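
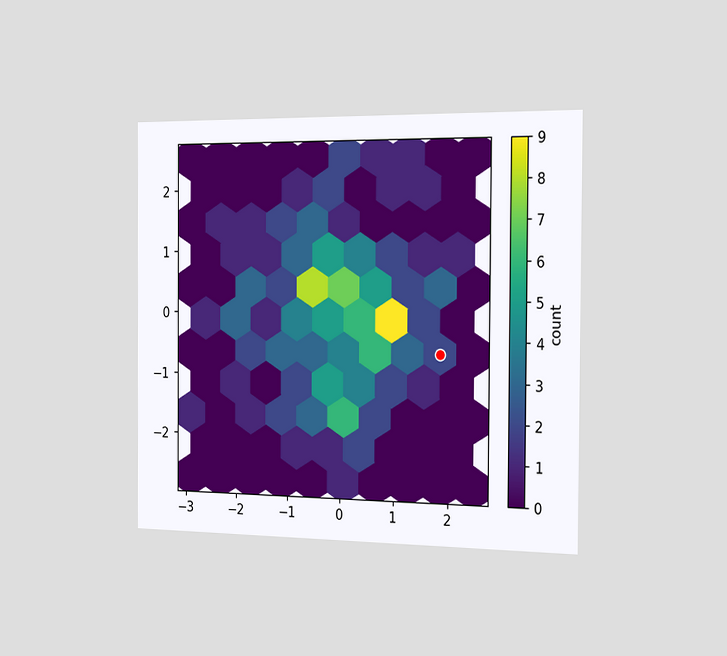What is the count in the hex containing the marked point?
2

The chart is viewed slightly from the right. The marked hex reads 2 on the colorbar.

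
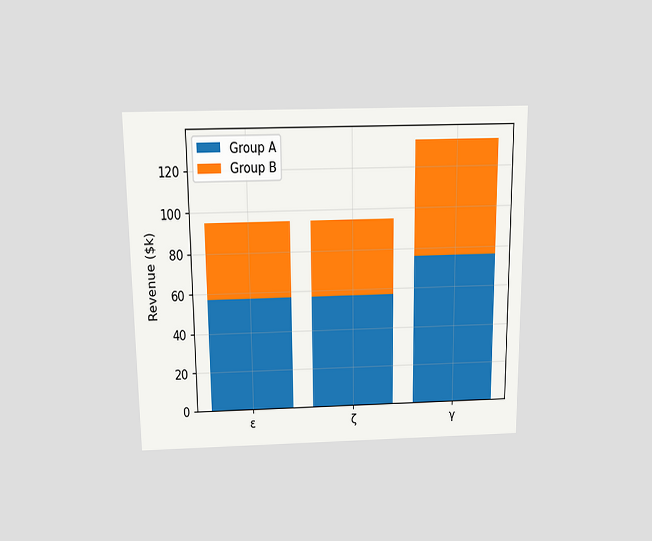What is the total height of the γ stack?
$133k

The chart is viewed slightly from above. The γ stack's top reaches $133k on the y-axis.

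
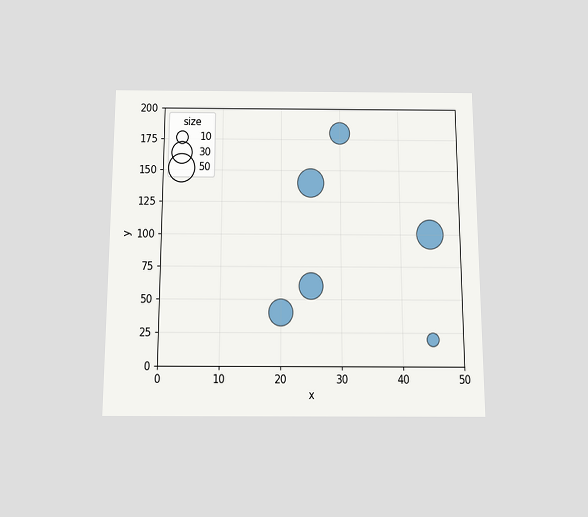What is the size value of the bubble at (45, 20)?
10

The chart is viewed slightly from below. Matching the bubble at (45, 20) against the size legend gives 10.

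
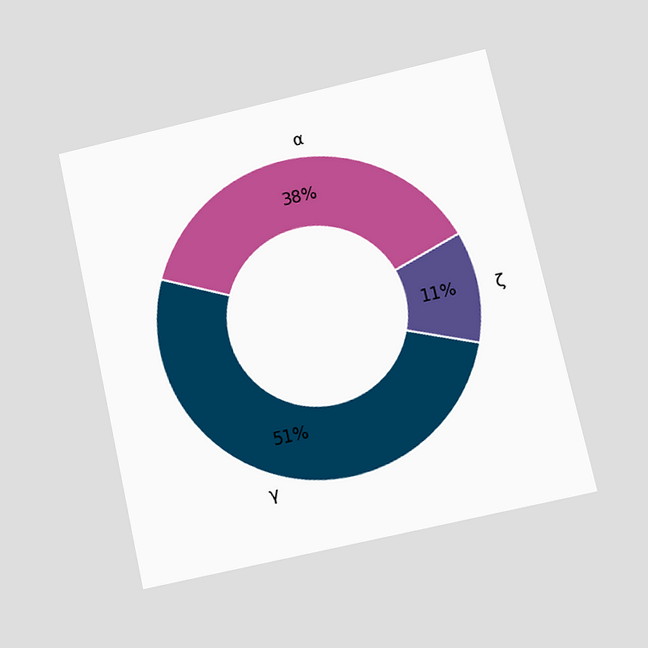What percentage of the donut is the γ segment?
The chart is tilted about 13° counter-clockwise and viewed at a slight angle. The γ segment takes up 51% of the ring.

51%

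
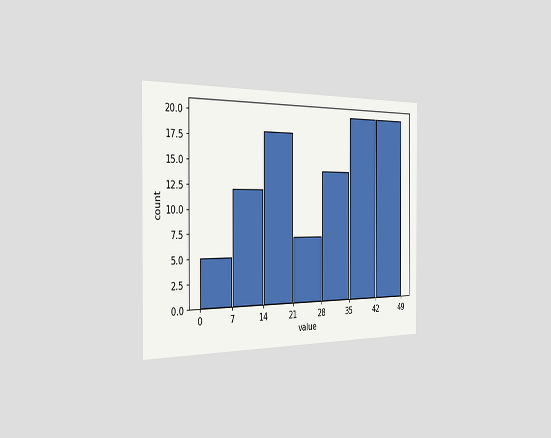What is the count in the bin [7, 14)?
The chart is viewed slightly from the left. The [7, 14) bin has height 12.

12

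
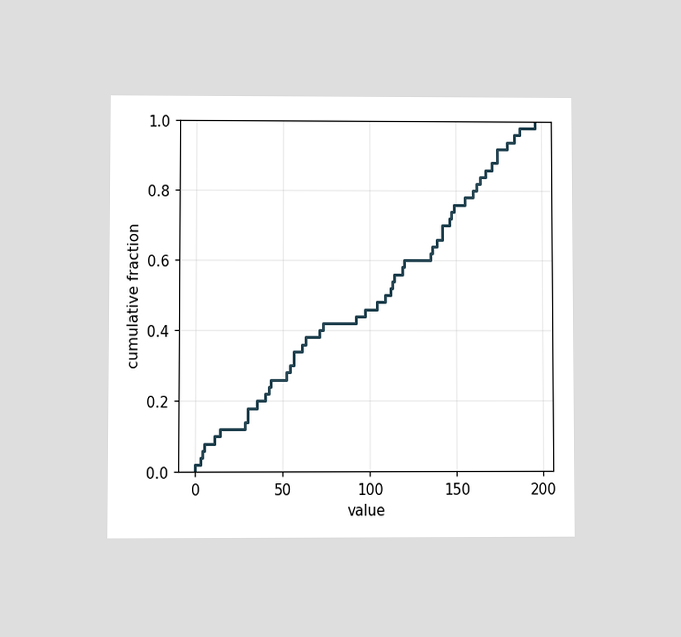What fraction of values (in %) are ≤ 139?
66%

The chart is viewed at a slight angle. At x=139 the ECDF step is at 66%.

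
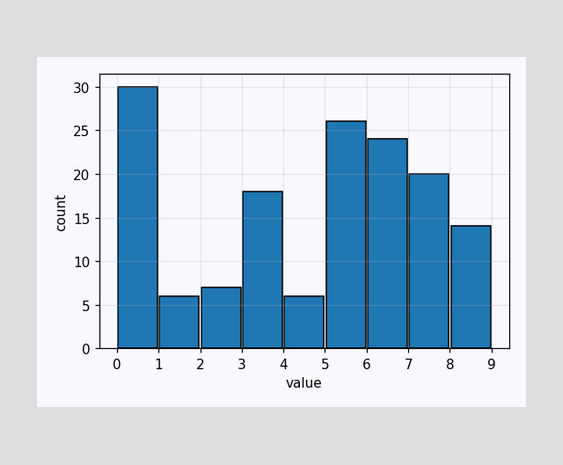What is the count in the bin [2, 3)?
7

The [2, 3) bin has height 7.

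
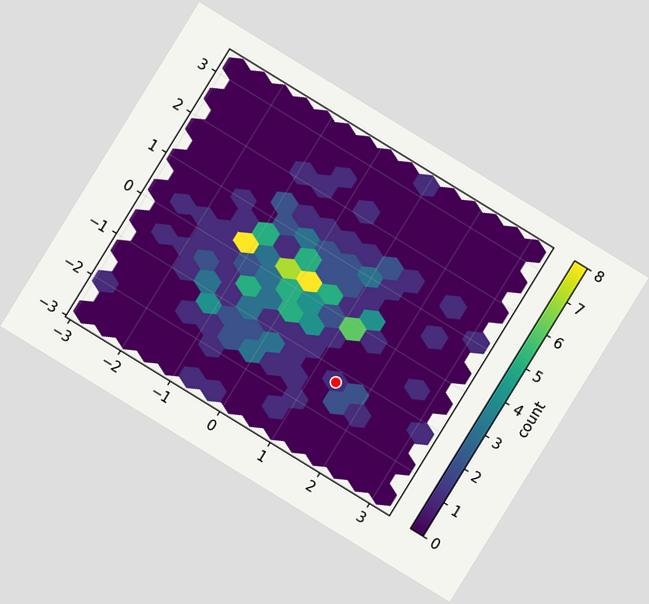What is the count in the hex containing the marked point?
1

The chart is tilted about 32° clockwise. The marked hex reads 1 on the colorbar.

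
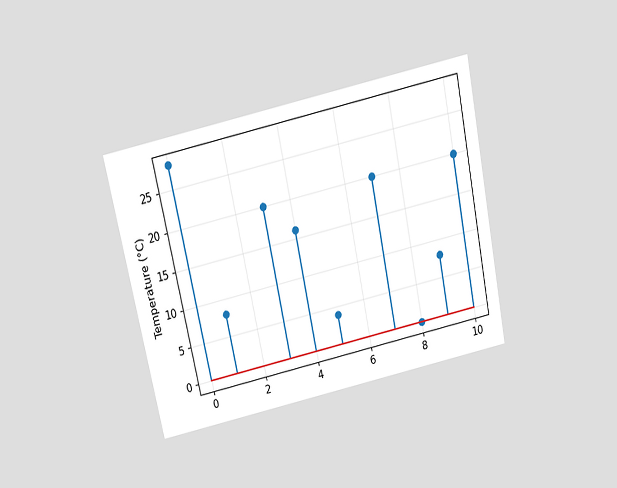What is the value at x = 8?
0°C

The chart is tilted about 12° counter-clockwise and viewed slightly from above. The stem at x=8 reaches 0°C.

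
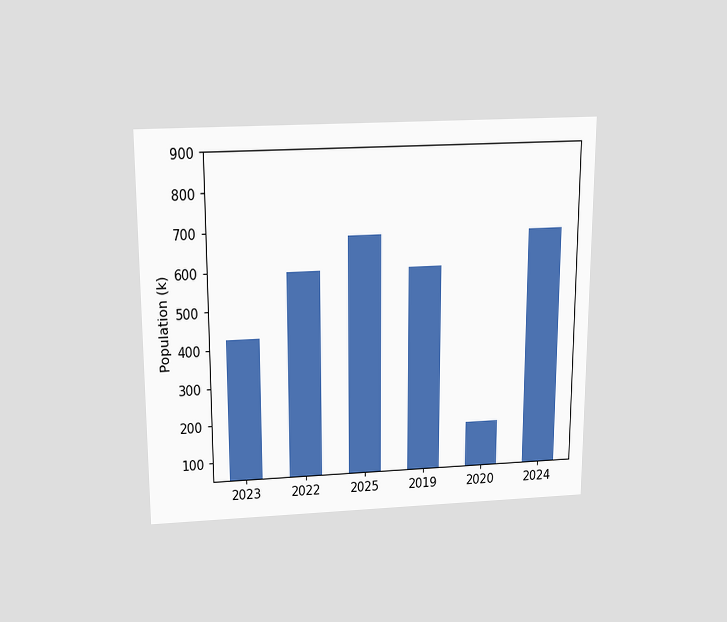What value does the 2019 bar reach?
595k

The chart is viewed slightly from above. Reading along the chart's y-axis, the 2019 bar reaches 595k.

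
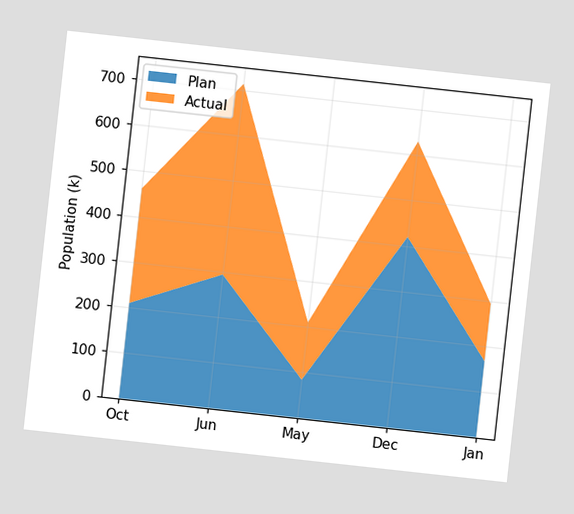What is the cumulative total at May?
210k

The chart is tilted about 6° clockwise. The stacked total at May reaches 210k.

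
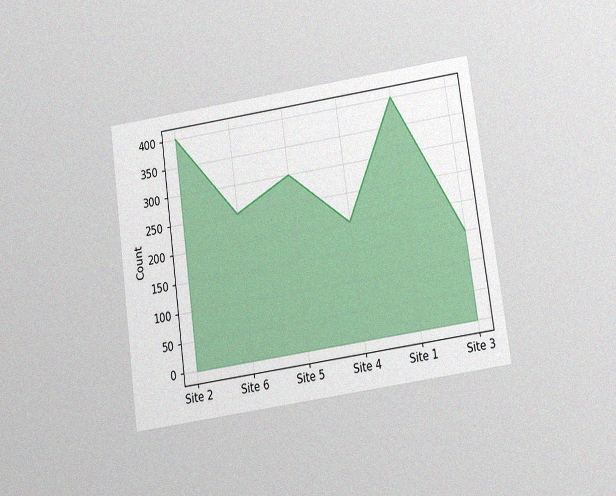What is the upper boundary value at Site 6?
The chart is tilted about 8° counter-clockwise and viewed slightly from below, with some photo noise. At Site 6 the upper boundary is at 250.

250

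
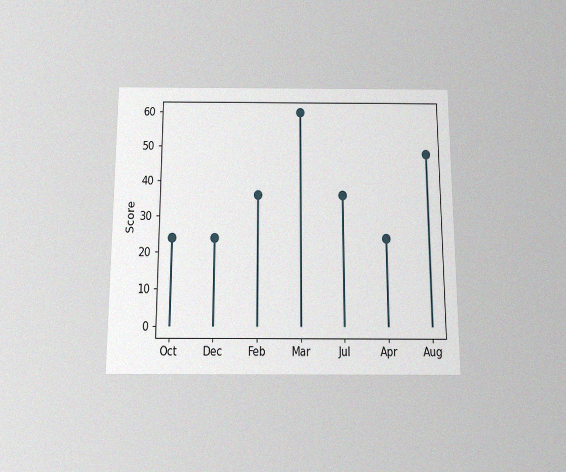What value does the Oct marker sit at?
The chart is viewed slightly from below, with some photo noise. The Oct marker sits at 24.

24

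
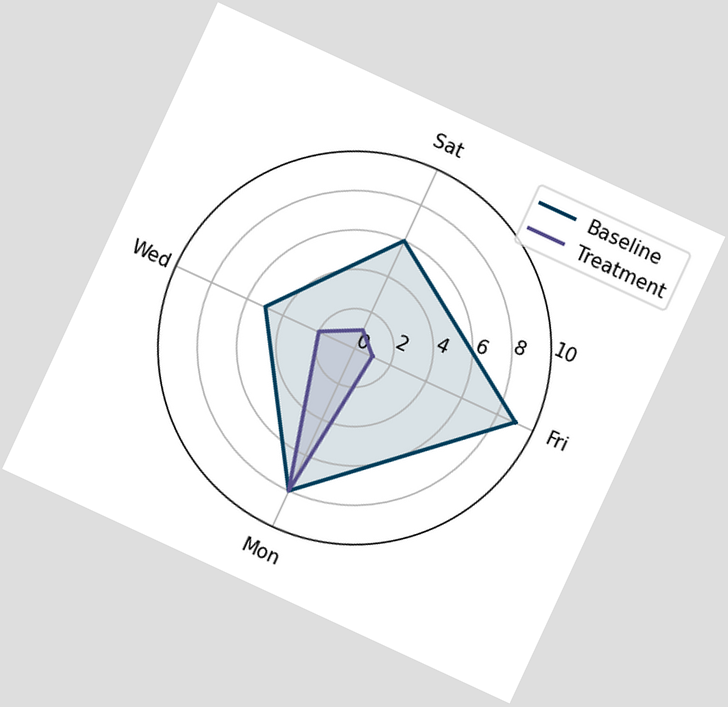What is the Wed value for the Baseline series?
The chart is tilted about 25° clockwise. On the Wed axis, Baseline reaches 5.

5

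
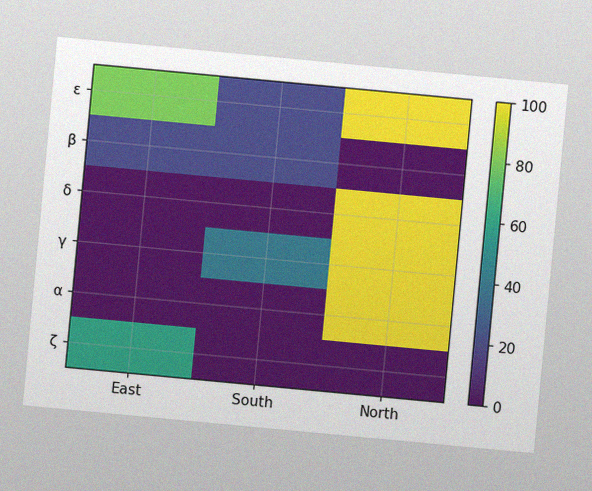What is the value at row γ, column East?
0

The chart is tilted about 5° clockwise, with some photo noise. Matching cell (γ, East) against the colorbar gives 0.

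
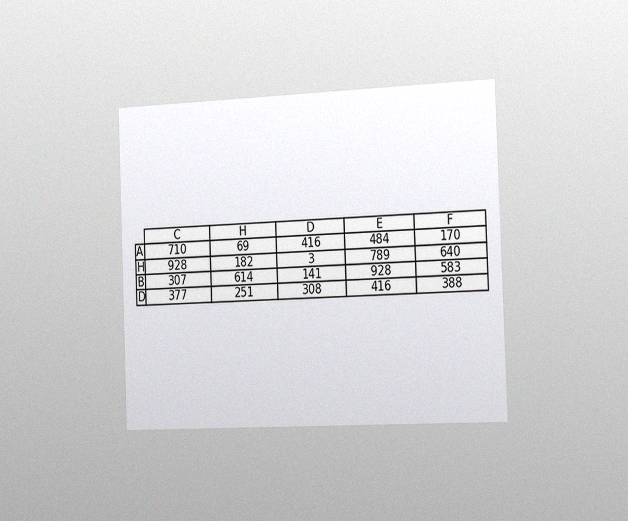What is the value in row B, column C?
The chart is tilted about 2° counter-clockwise and viewed slightly from the right, with some photo noise. The (B, C) cell reads 307.

307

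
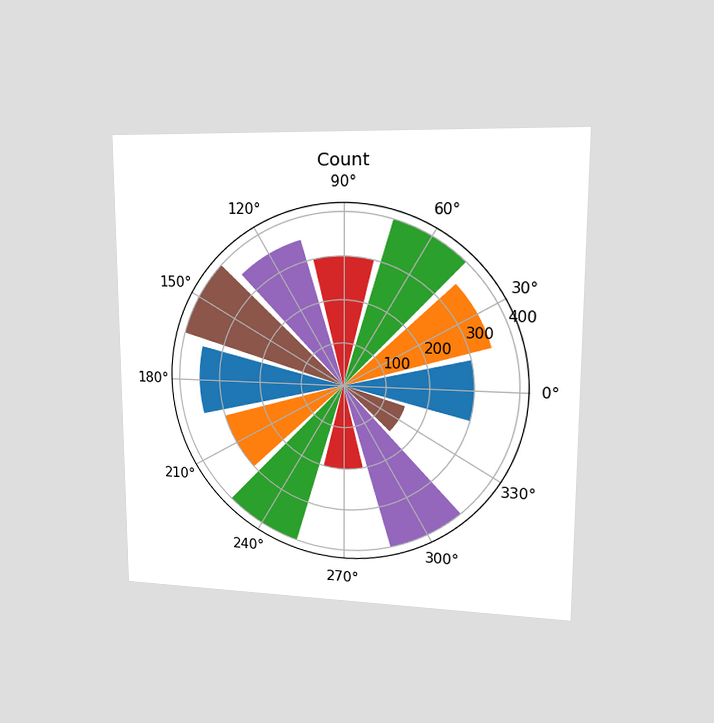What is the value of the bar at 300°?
The chart is viewed at a slight angle. The bar at 300° reaches 400 on the radial axis.

400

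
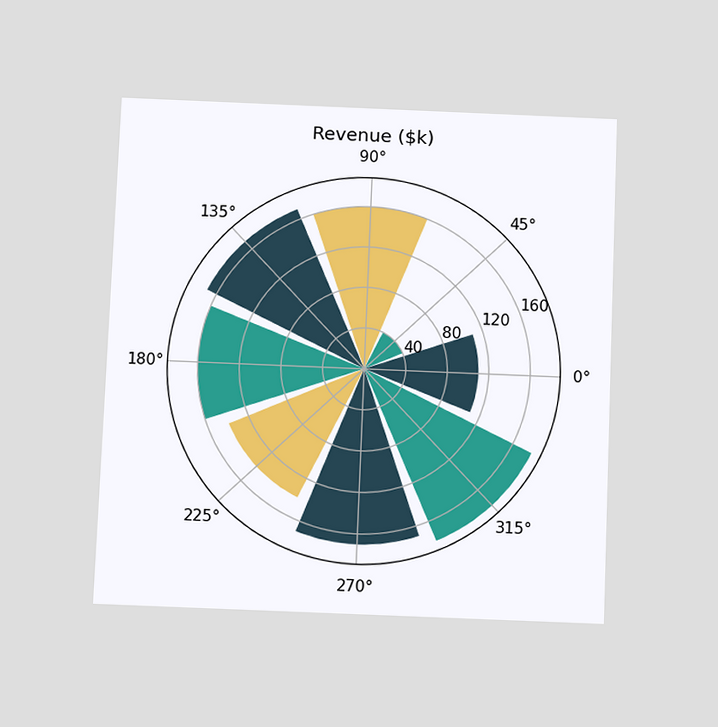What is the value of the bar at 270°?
The chart is tilted about 2° clockwise and viewed slightly from below. The bar at 270° reaches $170k on the radial axis.

$170k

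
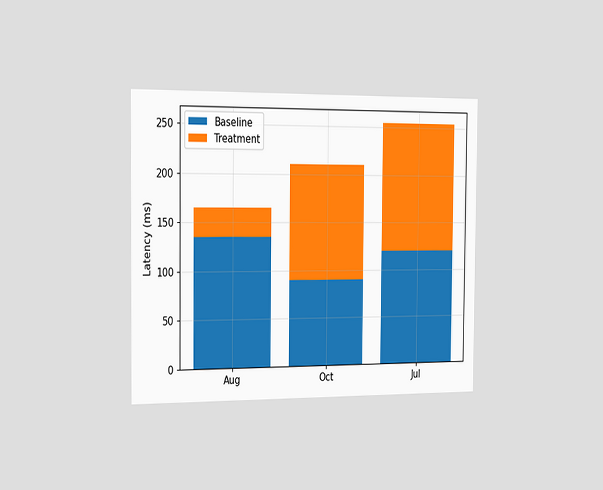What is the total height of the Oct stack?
210ms

The chart is viewed slightly from the left. The Oct stack's top reaches 210ms on the y-axis.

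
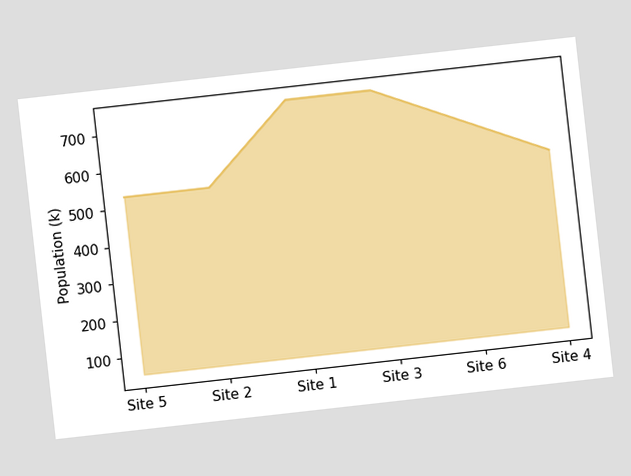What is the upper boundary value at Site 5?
The chart is tilted about 6° counter-clockwise. At Site 5 the upper boundary is at 530k.

530k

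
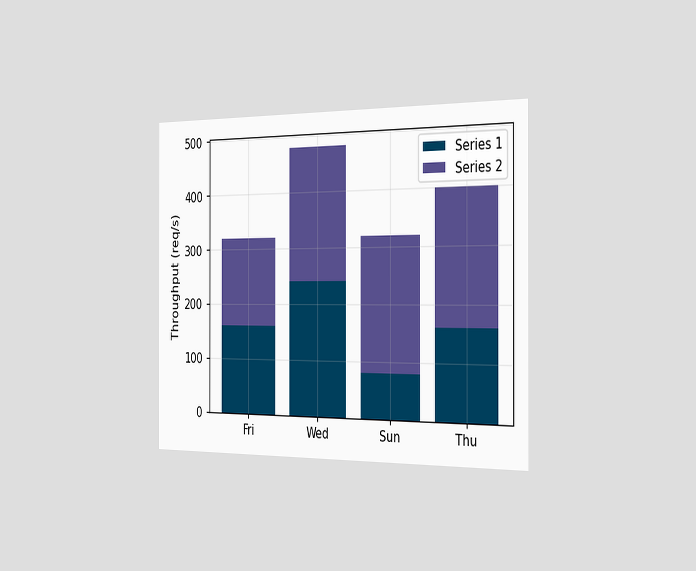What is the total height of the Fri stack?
320req/s

The chart is viewed slightly from the right. The Fri stack's top reaches 320req/s on the y-axis.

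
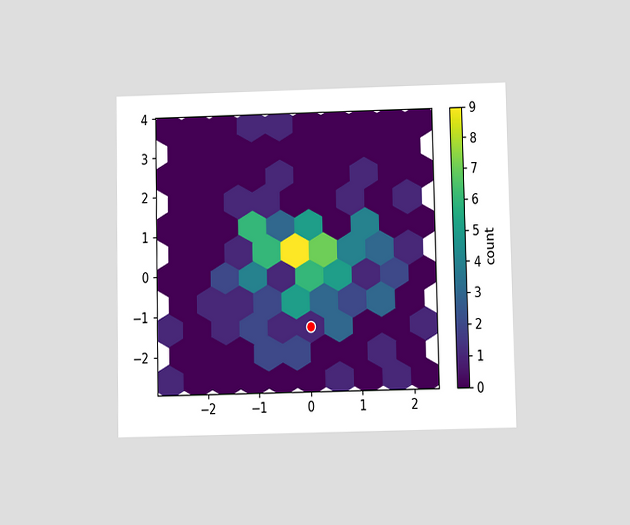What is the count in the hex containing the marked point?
1

The chart is viewed slightly from below. The marked hex reads 1 on the colorbar.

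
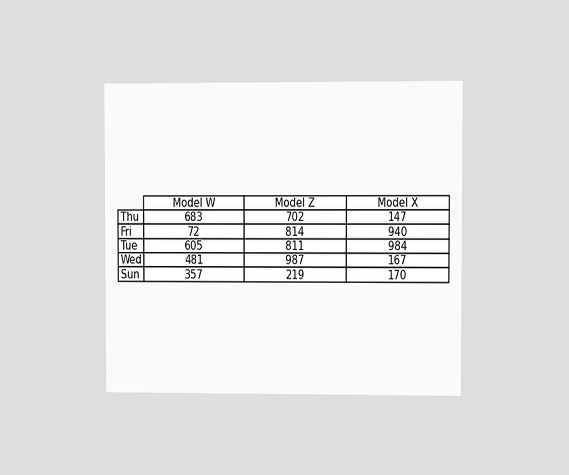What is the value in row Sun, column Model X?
170

The chart is viewed at a slight angle. The (Sun, Model X) cell reads 170.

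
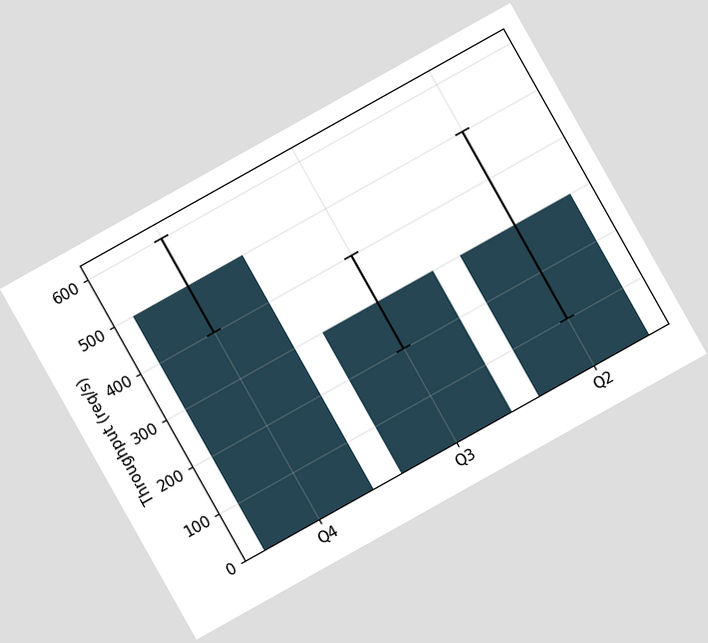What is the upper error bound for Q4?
600req/s

The chart is tilted about 29° counter-clockwise. The Q4 bar's upper whisker reaches 600req/s.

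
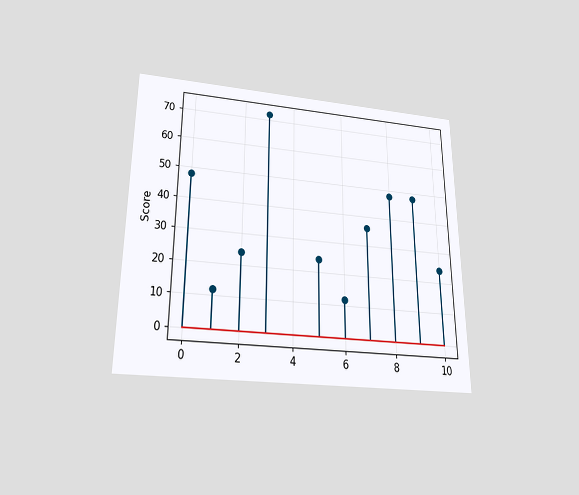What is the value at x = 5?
The chart is viewed slightly from below. The stem at x=5 reaches 24.

24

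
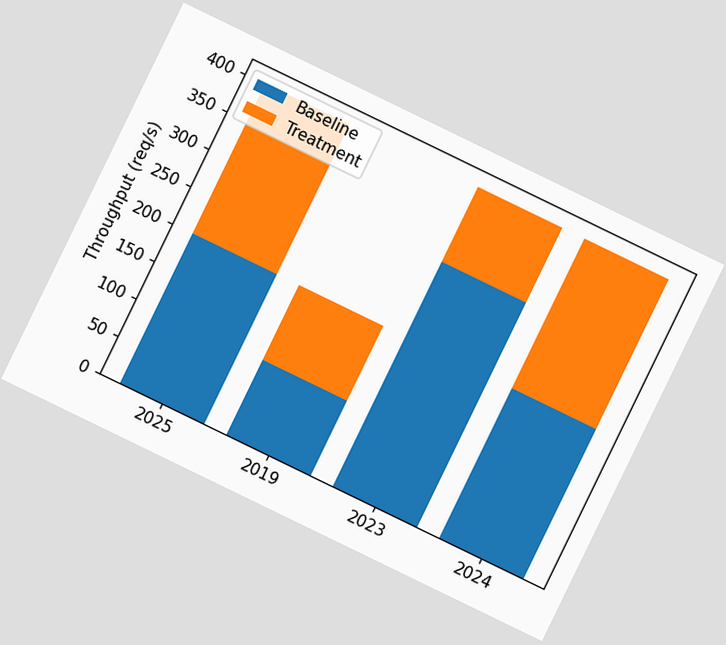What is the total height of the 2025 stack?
The chart is tilted about 26° clockwise. The 2025 stack's top reaches 400req/s on the y-axis.

400req/s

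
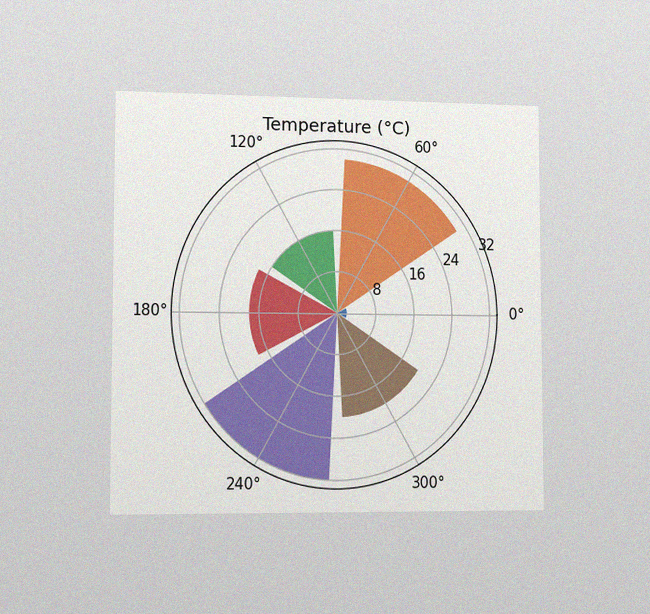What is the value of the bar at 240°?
32°C

The chart is viewed slightly from the left, with some photo noise. The bar at 240° reaches 32°C on the radial axis.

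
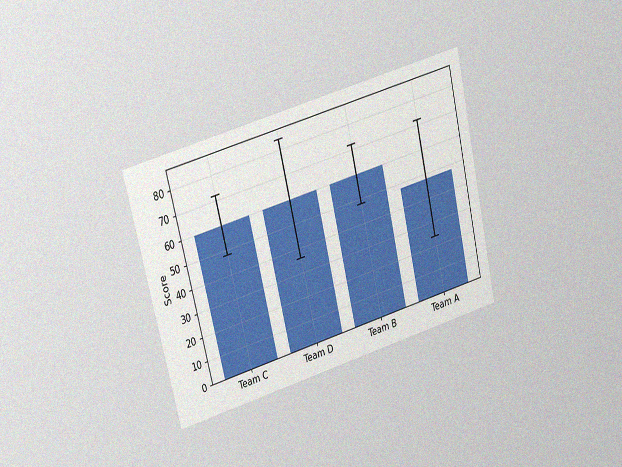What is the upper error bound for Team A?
72

The chart is tilted about 14° counter-clockwise and viewed at a slight angle, with some photo noise. The Team A bar's upper whisker reaches 72.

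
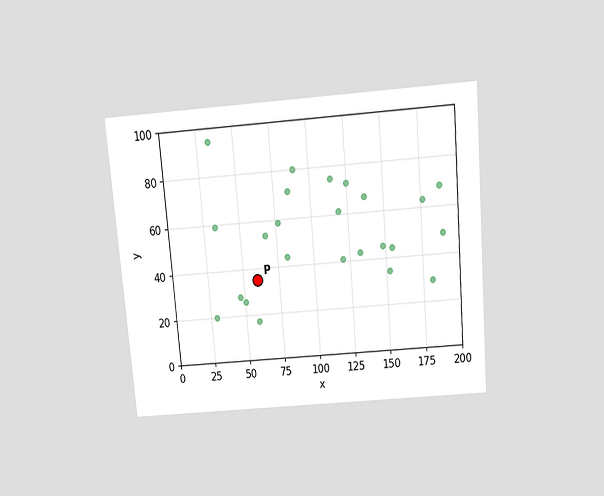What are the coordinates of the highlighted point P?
The chart is tilted about 5° counter-clockwise and viewed slightly from above. Following the gridlines from P to each axis, P sits at (60, 35).

(60, 35)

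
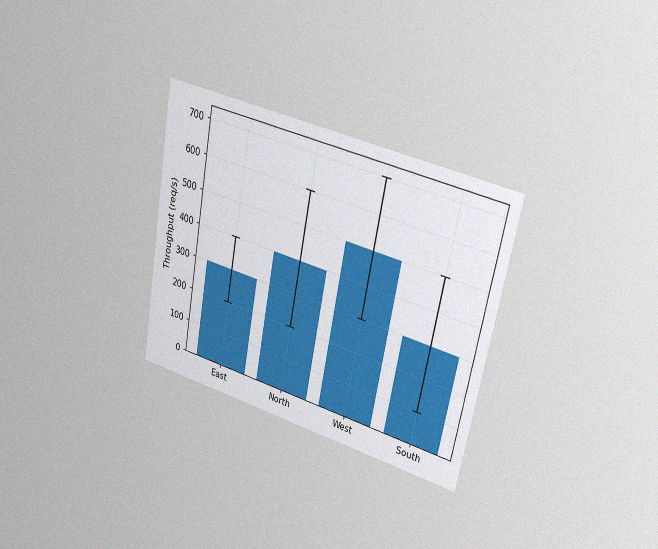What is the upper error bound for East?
The chart is tilted about 11° clockwise and viewed slightly from the right, with some photo noise. The East bar's upper whisker reaches 400req/s.

400req/s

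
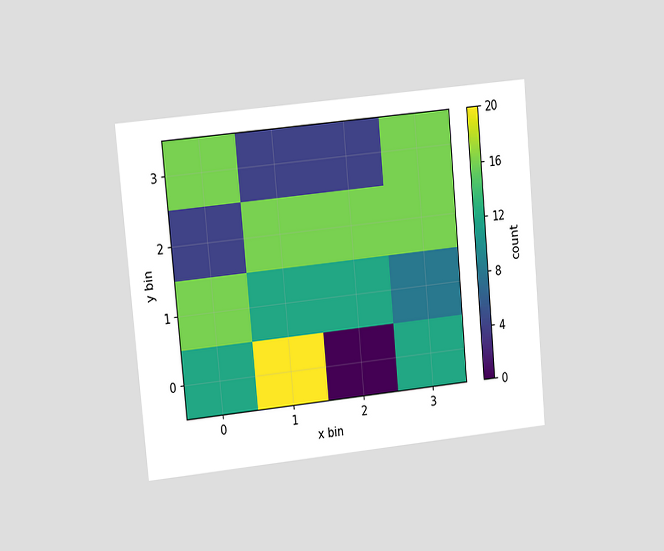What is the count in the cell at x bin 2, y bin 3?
4

The chart is tilted about 5° counter-clockwise and viewed at a slight angle. Matching the cell (2, 3) against the colorbar gives 4.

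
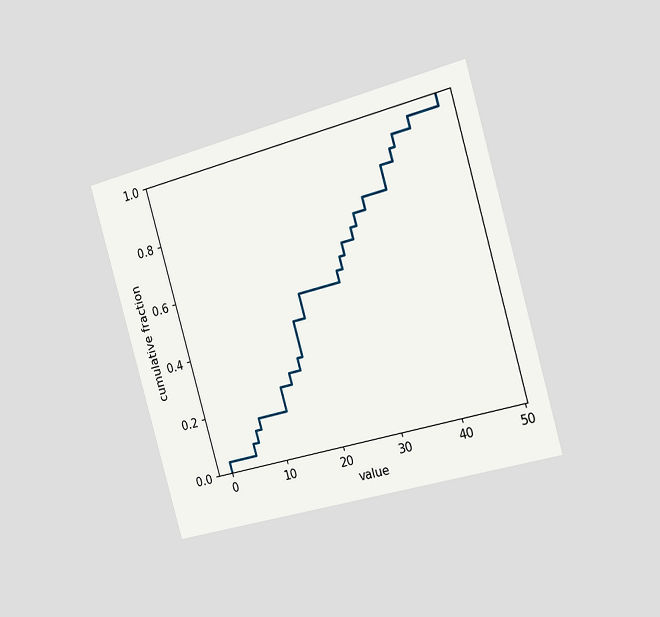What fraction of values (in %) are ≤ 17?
44%

The chart is tilted about 16° counter-clockwise and viewed slightly from the right. At x=17 the ECDF step is at 44%.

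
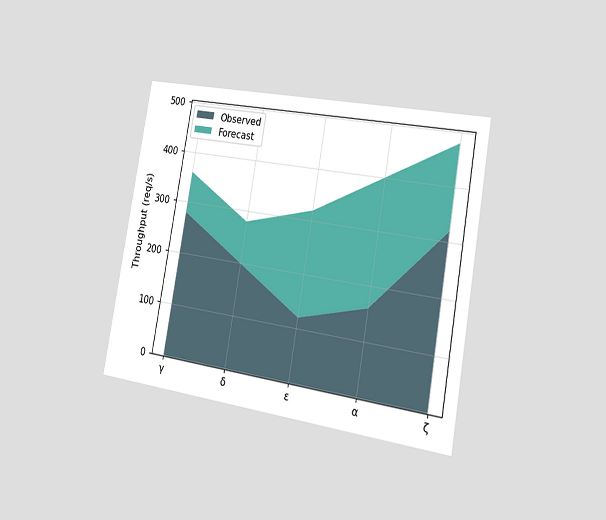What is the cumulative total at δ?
The chart is tilted about 10° clockwise and viewed slightly from the right. The stacked total at δ reaches 280req/s.

280req/s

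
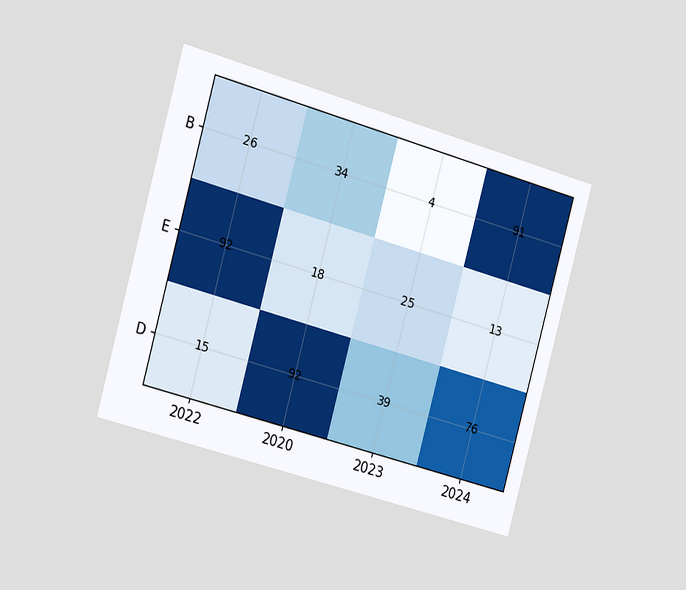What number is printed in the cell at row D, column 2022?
The chart is tilted about 15° clockwise and viewed slightly from the left. The (D, 2022) cell reads 15.

15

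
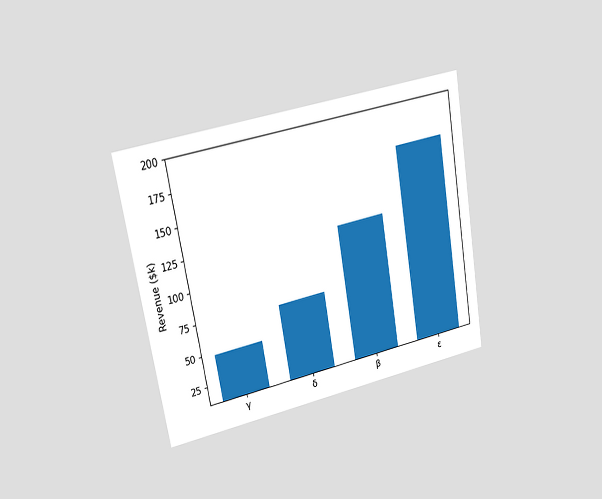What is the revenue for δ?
$72k

The chart is tilted about 10° counter-clockwise and viewed slightly from the left. Reading along the chart's y-axis, the δ bar reaches $72k.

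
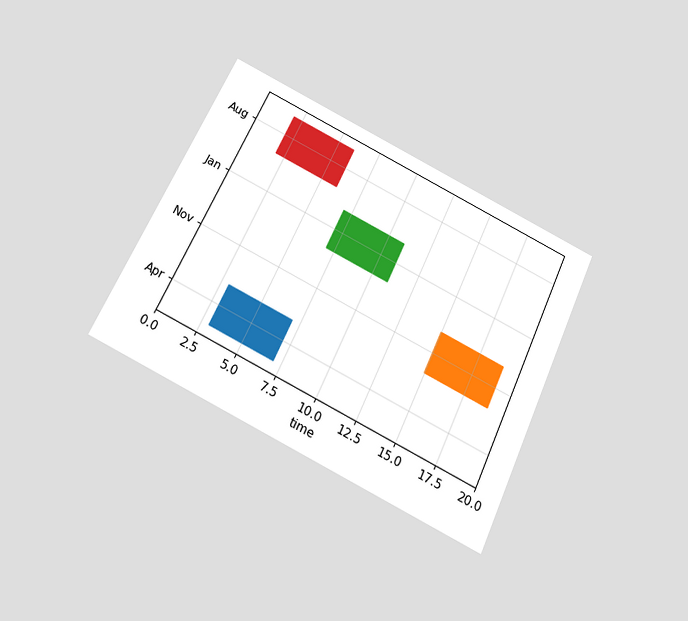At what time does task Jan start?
7

The chart is tilted about 25° clockwise and viewed slightly from below. The Jan bar begins at t=7.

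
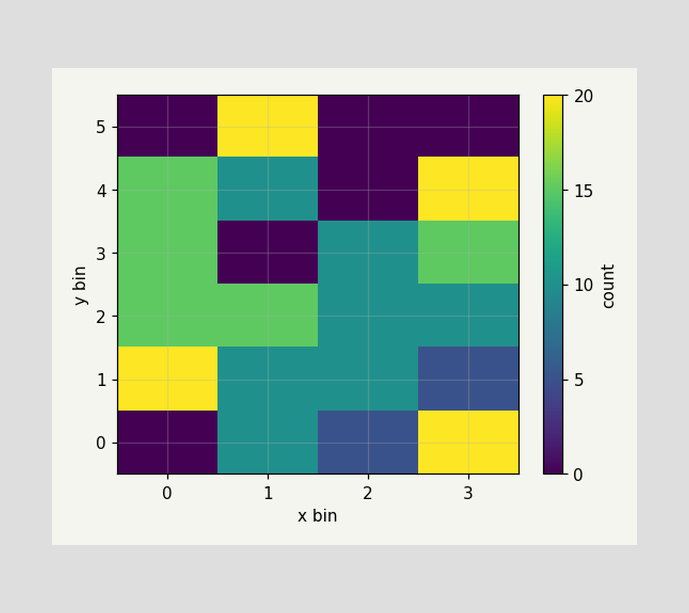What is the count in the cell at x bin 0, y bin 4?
15

Matching the cell (0, 4) against the colorbar gives 15.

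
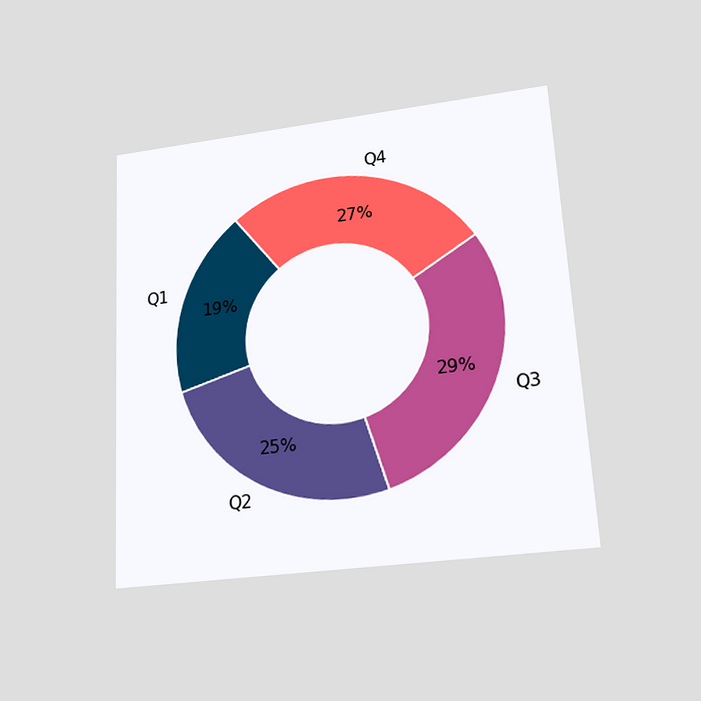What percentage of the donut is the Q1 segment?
The chart is tilted about 3° counter-clockwise and viewed slightly from below. The Q1 segment takes up 19% of the ring.

19%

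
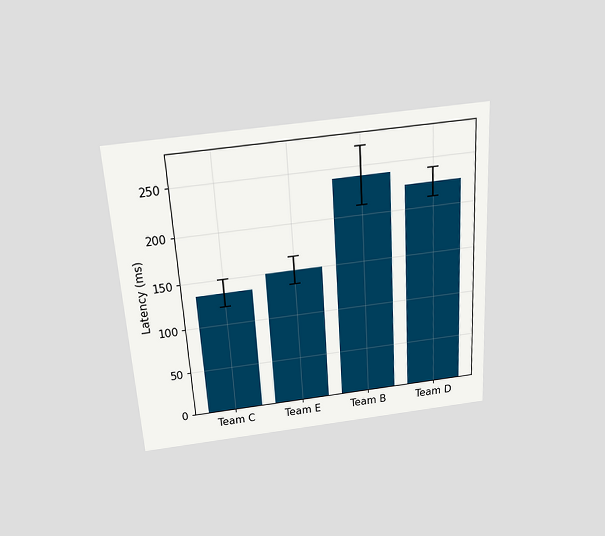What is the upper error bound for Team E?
165ms

The chart is tilted about 3° counter-clockwise and viewed slightly from above. The Team E bar's upper whisker reaches 165ms.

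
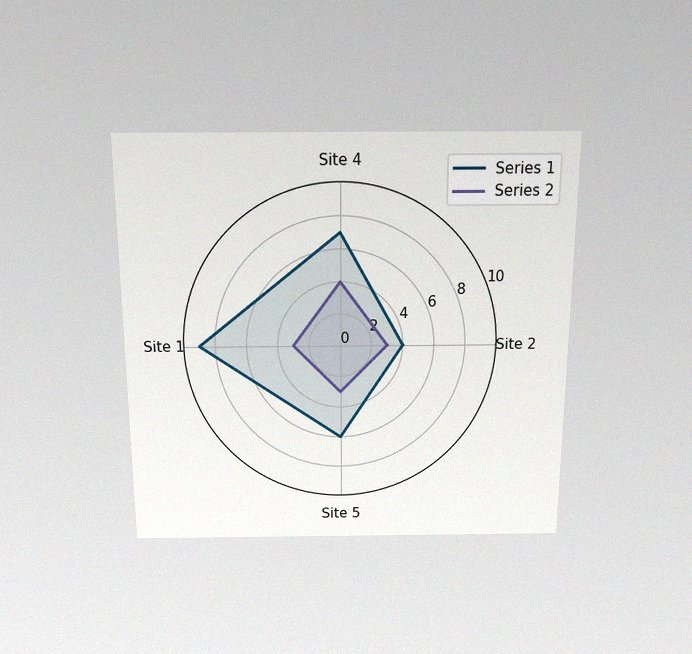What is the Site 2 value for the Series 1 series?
The chart is viewed slightly from above, with some photo noise. On the Site 2 axis, Series 1 reaches 4.

4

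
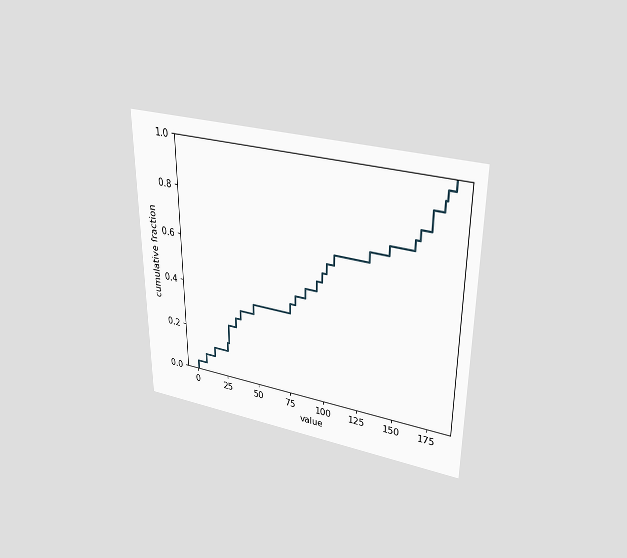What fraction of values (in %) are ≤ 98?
56%

The chart is viewed slightly from above. At x=98 the ECDF step is at 56%.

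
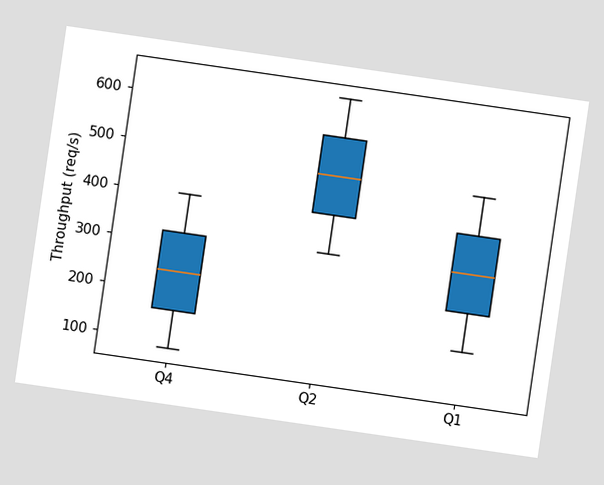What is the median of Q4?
240req/s

The chart is tilted about 8° clockwise. The median line in the Q4 box sits at 240req/s.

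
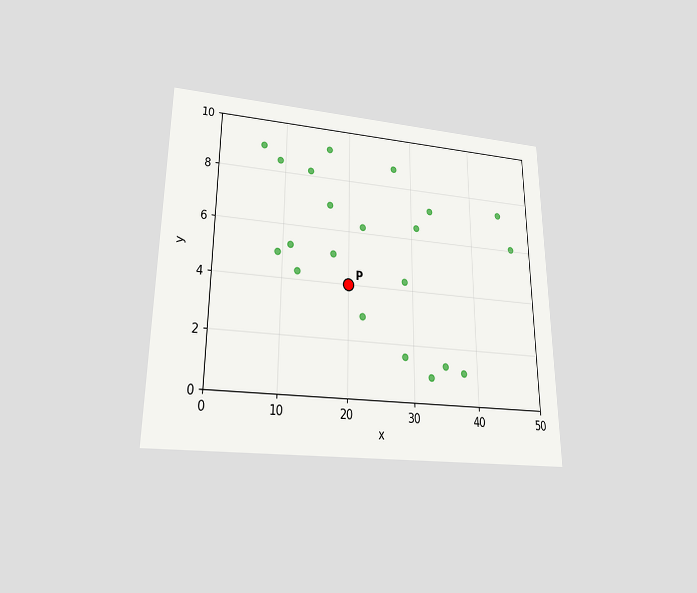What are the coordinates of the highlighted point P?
The chart is viewed slightly from below. Following the gridlines from P to each axis, P sits at (20, 4).

(20, 4)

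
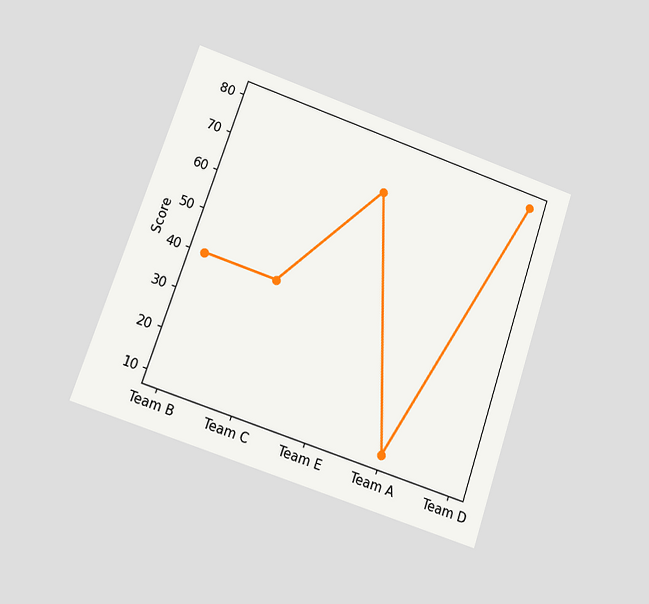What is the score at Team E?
The chart is tilted about 19° clockwise and viewed at a slight angle. At Team E, the line is at 70.

70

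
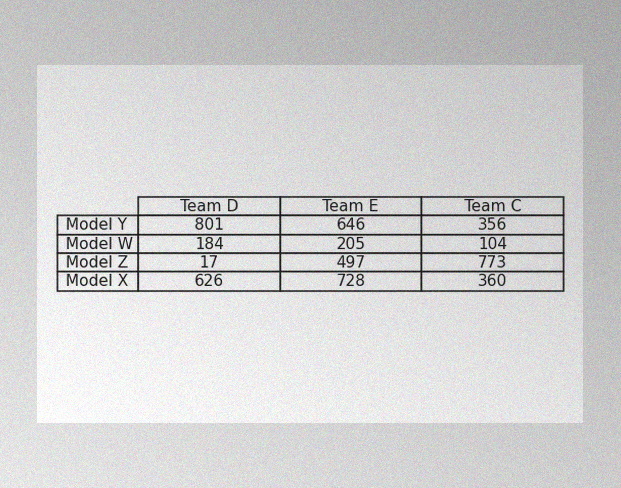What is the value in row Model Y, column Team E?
The image has some photo noise and uneven lighting. The (Model Y, Team E) cell reads 646.

646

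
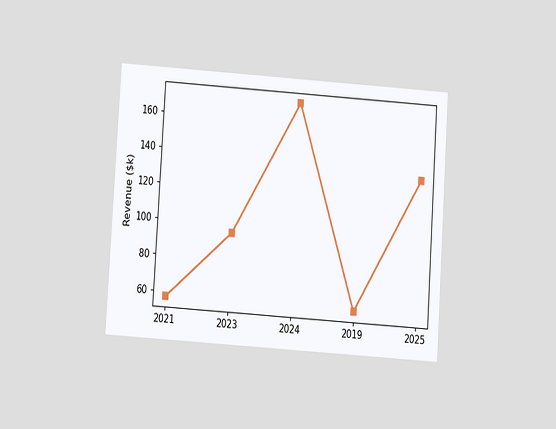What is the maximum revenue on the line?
The chart is tilted about 4° clockwise and viewed at a slight angle. The highest point is at 2024, and reading across to the y-axis gives $171k.

$171k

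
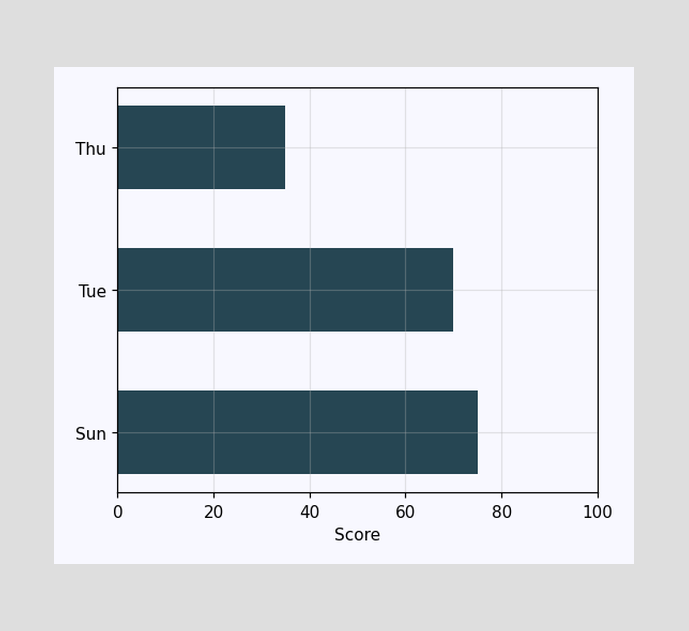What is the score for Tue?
70

Reading along the chart's x-axis, the Tue bar reaches 70.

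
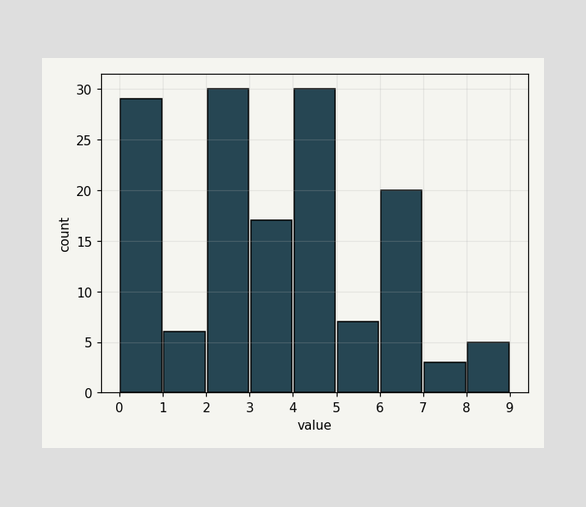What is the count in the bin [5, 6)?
7

The [5, 6) bin has height 7.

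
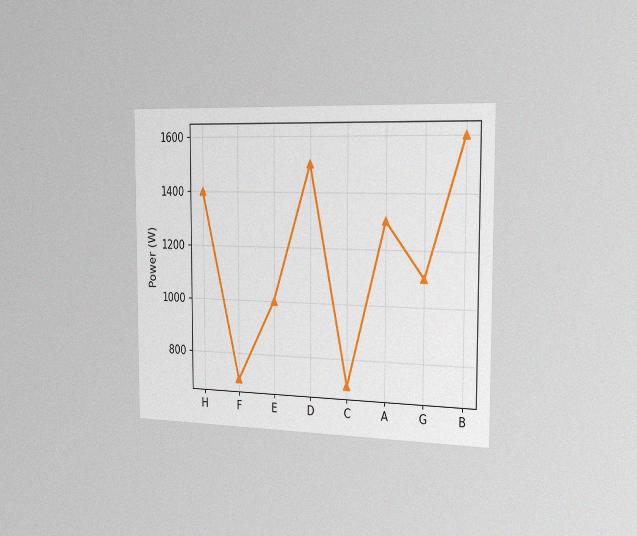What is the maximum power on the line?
The chart is viewed slightly from the right, with some photo noise. The highest point is at B, and reading across to the y-axis gives 1600W.

1600W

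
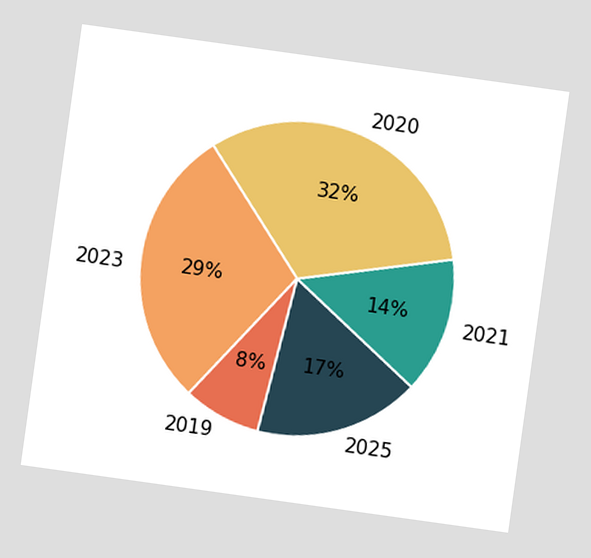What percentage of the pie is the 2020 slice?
32%

The chart is tilted about 8° clockwise. The 2020 slice takes up 32% of the pie.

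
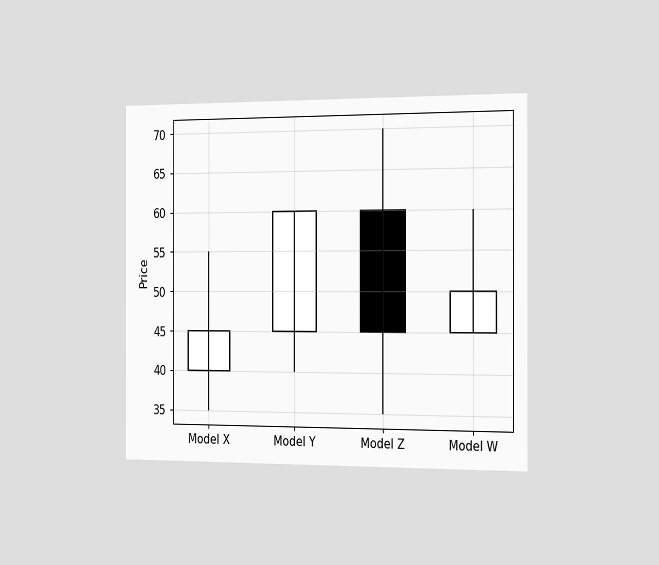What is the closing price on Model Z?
45

The chart is viewed slightly from the right. The Model Z candle closes at 45.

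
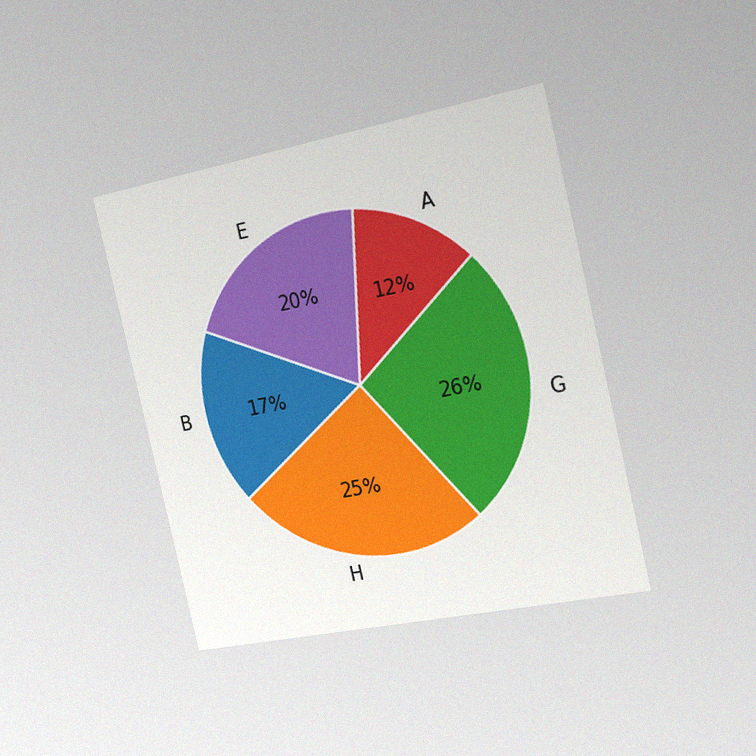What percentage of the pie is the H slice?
The chart is tilted about 13° counter-clockwise and viewed slightly from the right, with some photo noise. The H slice takes up 25% of the pie.

25%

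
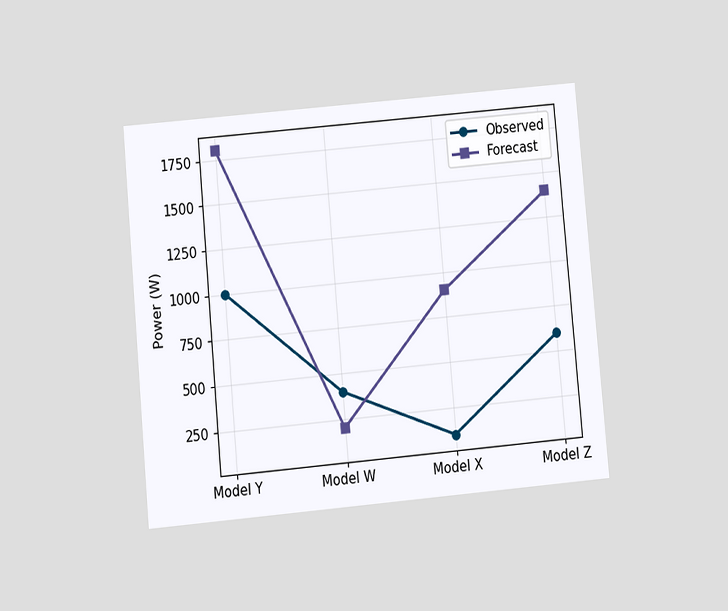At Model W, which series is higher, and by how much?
Observed, by 200W

The chart is tilted about 5° counter-clockwise and viewed slightly from below. At Model W, Observed sits above the other line by 200W.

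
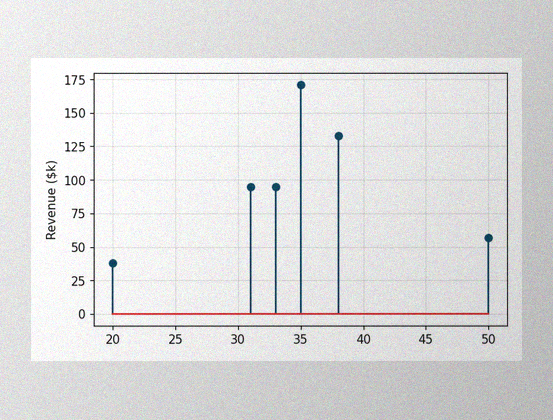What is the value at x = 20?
$38k

The image has some photo noise and uneven lighting. The stem at x=20 reaches $38k.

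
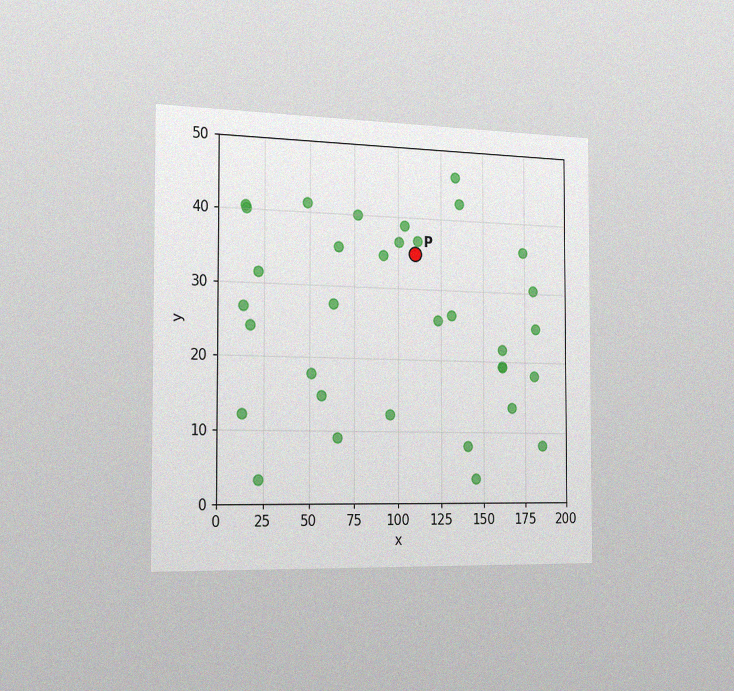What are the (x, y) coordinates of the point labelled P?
(110, 35)

The chart is viewed slightly from the left, with some photo noise. Following the gridlines from P to each axis, P sits at (110, 35).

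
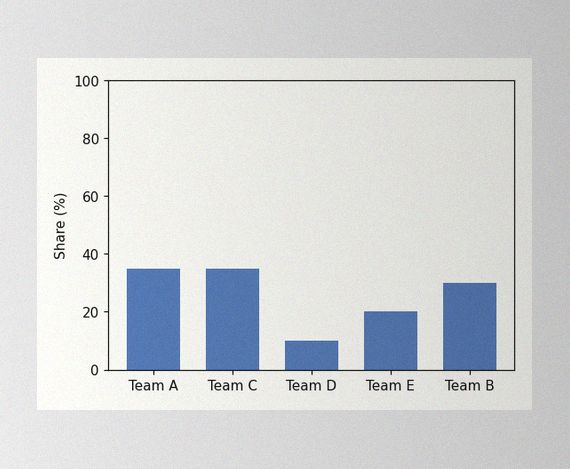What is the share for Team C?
35%

The image has some photo noise and uneven lighting. Reading along the chart's y-axis, the Team C bar reaches 35%.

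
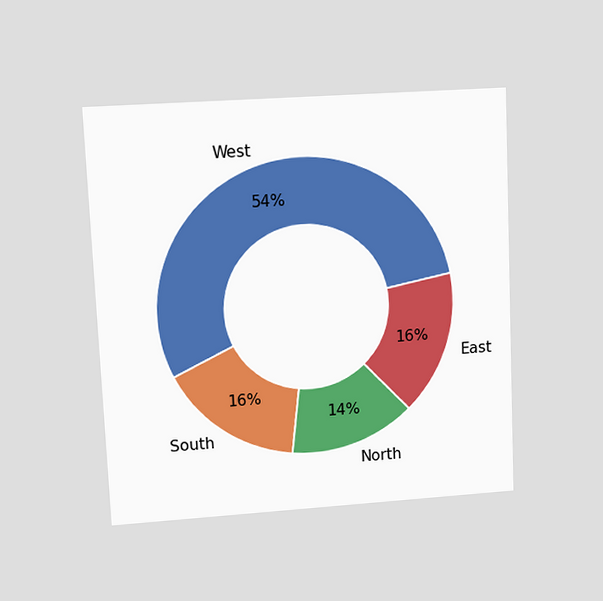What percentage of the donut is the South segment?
16%

The chart is tilted about 3° counter-clockwise and viewed at a slight angle. The South segment takes up 16% of the ring.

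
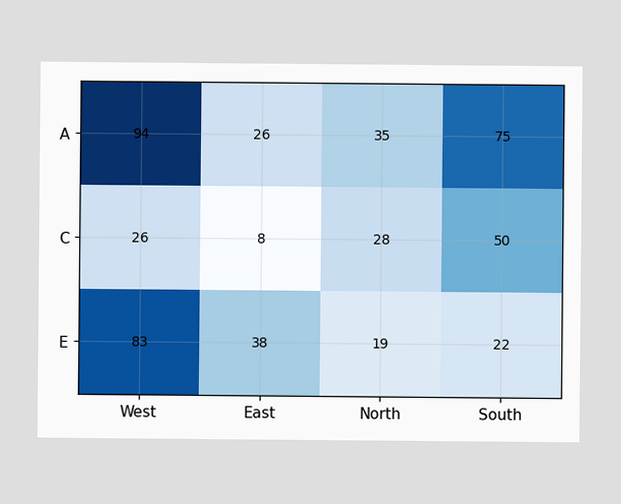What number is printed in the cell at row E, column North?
The (E, North) cell reads 19.

19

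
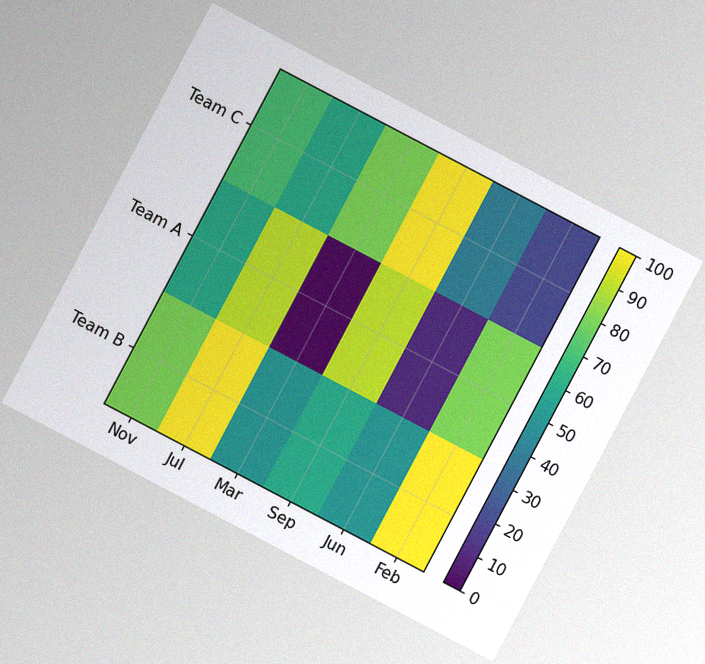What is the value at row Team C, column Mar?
80

The chart is tilted about 28° clockwise, with some photo noise. Matching cell (Team C, Mar) against the colorbar gives 80.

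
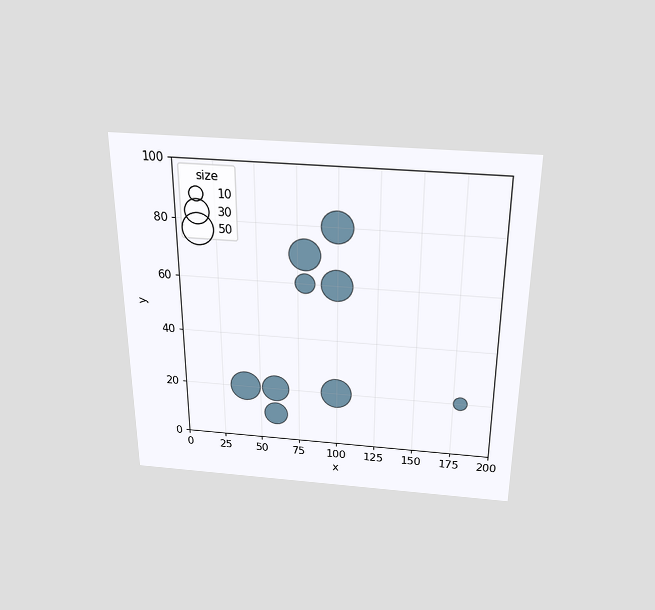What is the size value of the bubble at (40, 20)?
50

The chart is viewed slightly from above. Matching the bubble at (40, 20) against the size legend gives 50.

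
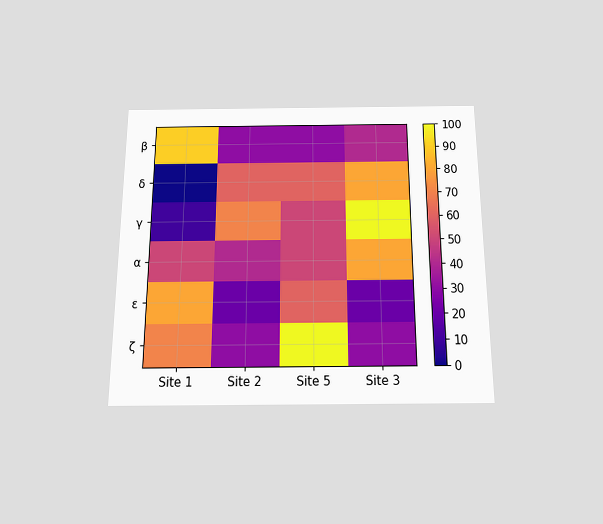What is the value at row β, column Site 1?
90

The chart is viewed slightly from below. Matching cell (β, Site 1) against the colorbar gives 90.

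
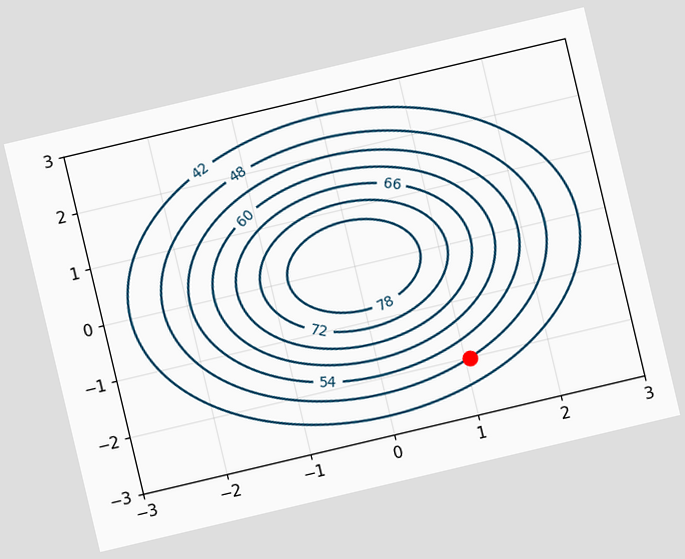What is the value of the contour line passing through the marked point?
48

The chart is tilted about 13° counter-clockwise. The marked point sits on the contour labelled 48.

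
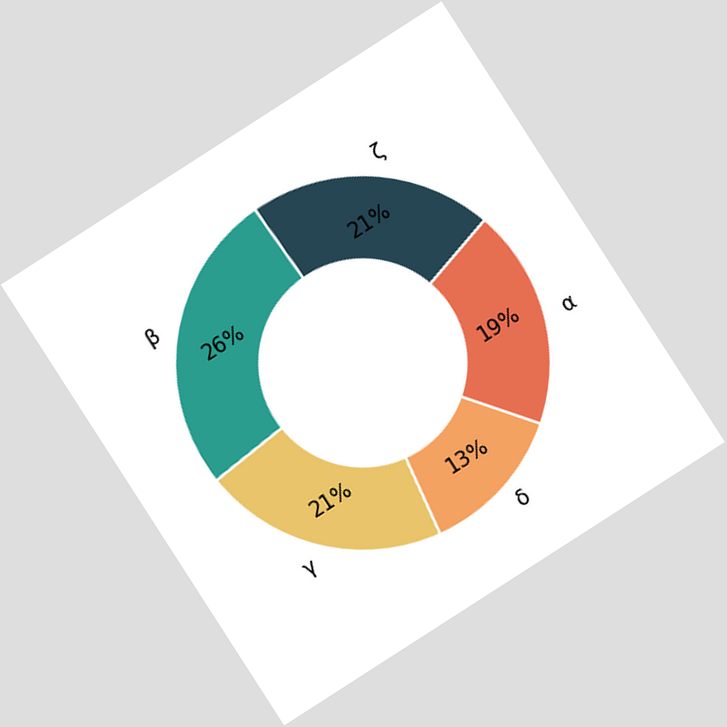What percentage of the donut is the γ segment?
The chart is tilted about 33° counter-clockwise. The γ segment takes up 21% of the ring.

21%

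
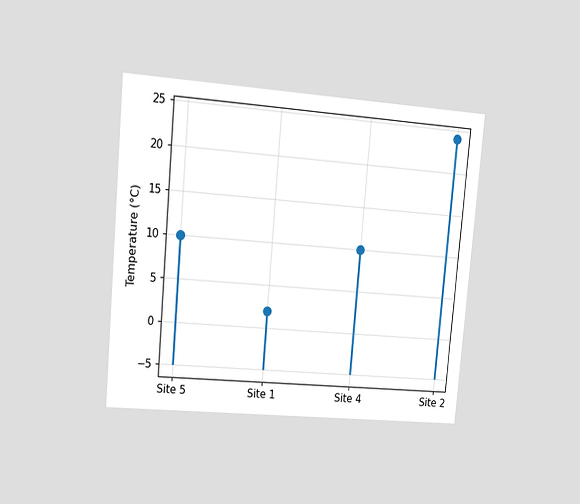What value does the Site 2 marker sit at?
The chart is tilted about 5° clockwise and viewed at a slight angle. The Site 2 marker sits at 24°C.

24°C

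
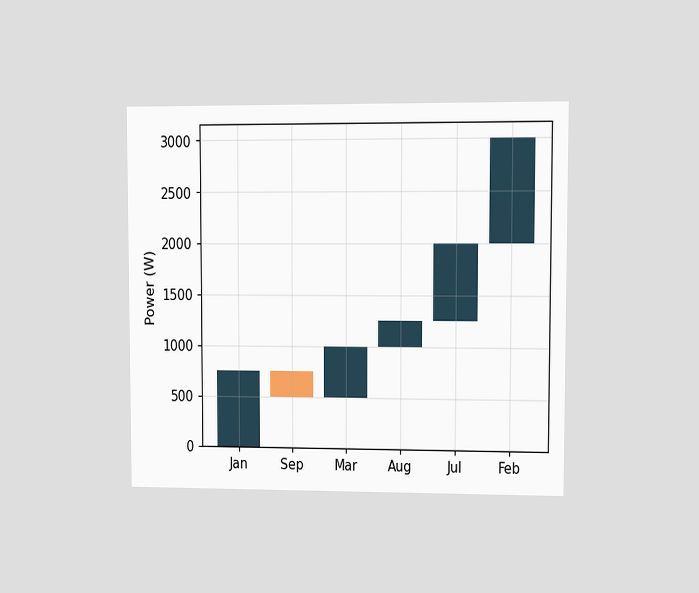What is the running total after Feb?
3000W

The chart is viewed at a slight angle. After Feb the running total reaches 3000W.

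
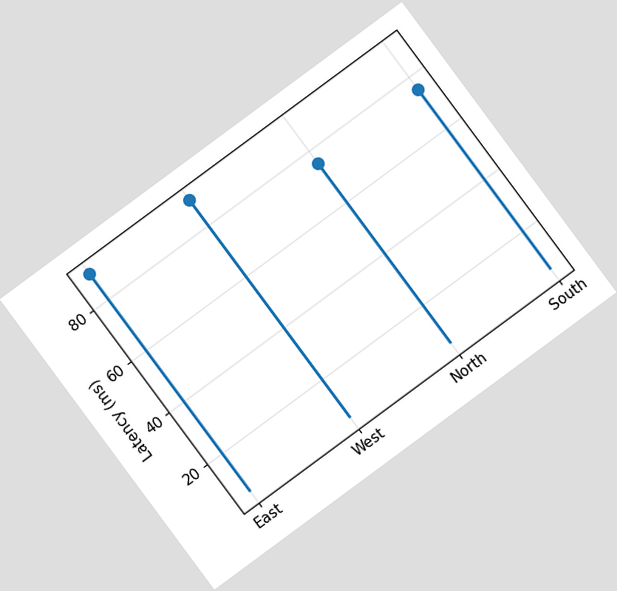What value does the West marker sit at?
90ms

The chart is tilted about 36° counter-clockwise. The West marker sits at 90ms.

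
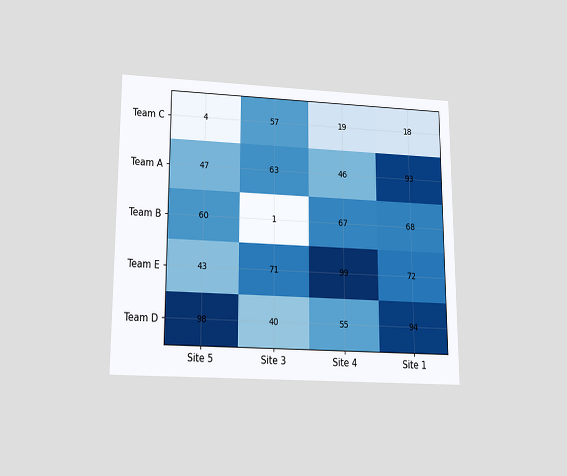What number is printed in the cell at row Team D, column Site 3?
The chart is viewed slightly from below. The (Team D, Site 3) cell reads 40.

40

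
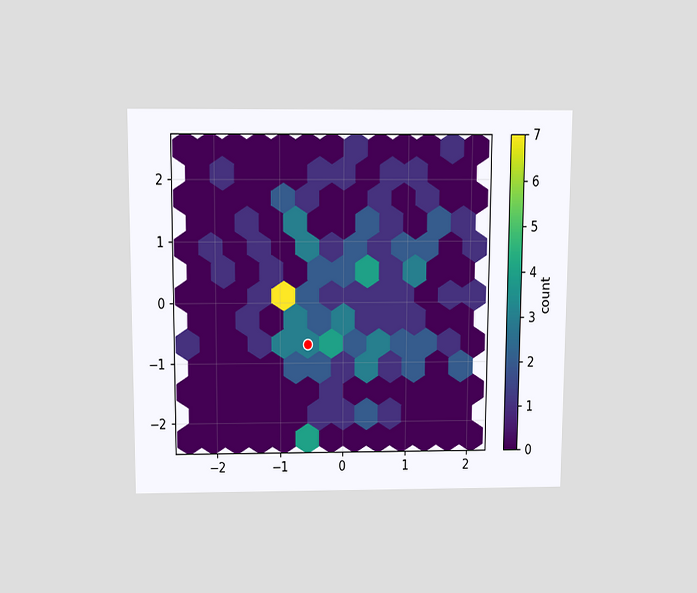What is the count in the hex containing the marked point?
3

The chart is viewed slightly from above. The marked hex reads 3 on the colorbar.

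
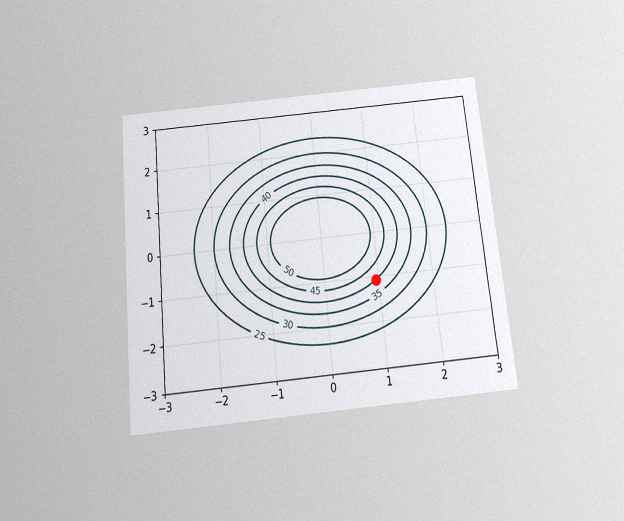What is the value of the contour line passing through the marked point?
The chart is tilted about 6° counter-clockwise and viewed slightly from below, with some photo noise. The marked point sits on the contour labelled 40.

40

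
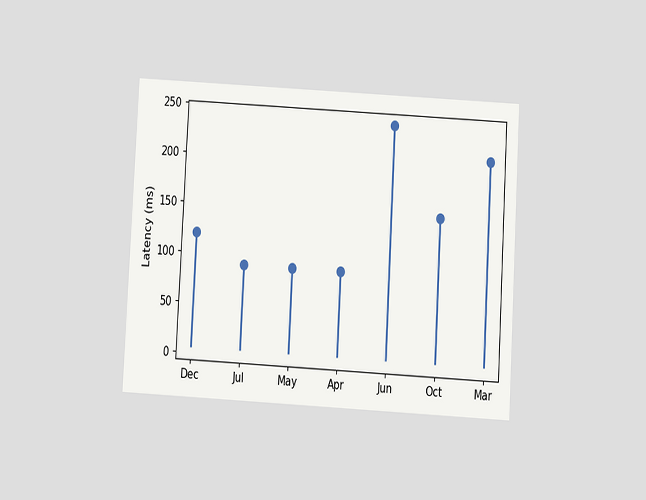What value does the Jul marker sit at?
90ms

The chart is tilted about 3° clockwise and viewed at a slight angle. The Jul marker sits at 90ms.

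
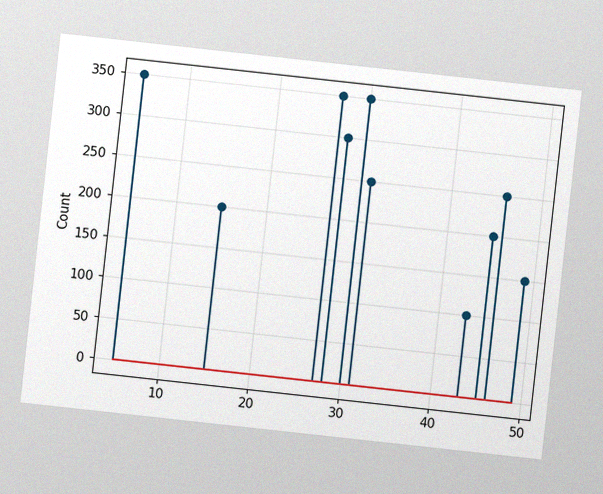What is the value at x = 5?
The chart is tilted about 6° clockwise, with some photo noise. The stem at x=5 reaches 350.

350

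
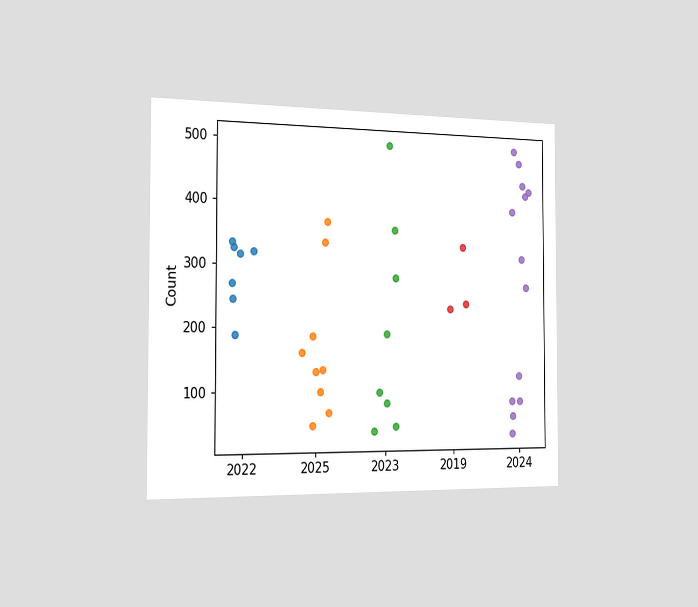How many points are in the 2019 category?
3

The chart is viewed slightly from the left. Counting the markers in the 2019 column gives 3.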